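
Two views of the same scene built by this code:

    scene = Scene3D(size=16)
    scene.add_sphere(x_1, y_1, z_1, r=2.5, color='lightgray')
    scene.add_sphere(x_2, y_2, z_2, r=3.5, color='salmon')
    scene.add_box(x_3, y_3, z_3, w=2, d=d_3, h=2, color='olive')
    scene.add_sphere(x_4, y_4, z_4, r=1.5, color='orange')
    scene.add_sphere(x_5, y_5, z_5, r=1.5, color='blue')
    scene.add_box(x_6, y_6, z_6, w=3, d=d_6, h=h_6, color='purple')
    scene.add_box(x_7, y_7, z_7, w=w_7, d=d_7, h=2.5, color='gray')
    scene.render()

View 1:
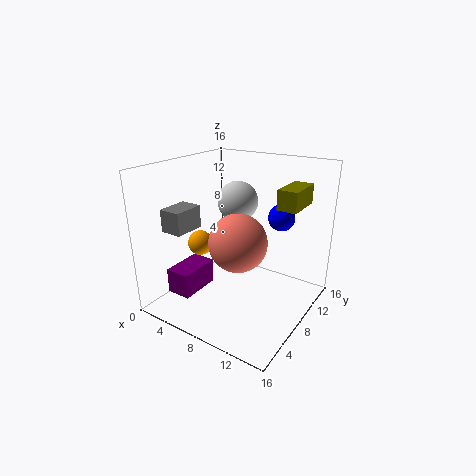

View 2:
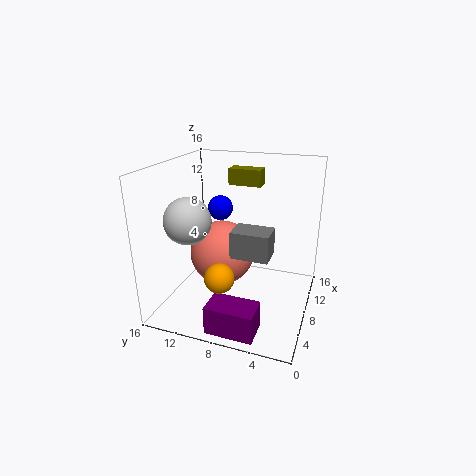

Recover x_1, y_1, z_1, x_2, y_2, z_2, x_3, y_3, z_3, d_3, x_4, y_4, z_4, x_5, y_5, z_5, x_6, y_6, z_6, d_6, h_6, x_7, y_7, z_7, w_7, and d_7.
x_1 = 5, y_1 = 12.5, z_1 = 10.5, x_2 = 7, y_2 = 9.5, z_2 = 6.5, x_3 = 13, y_3 = 7, z_3 = 12.5, d_3 = 4, x_4 = 2.5, y_4 = 8, z_4 = 6, x_5 = 11.5, y_5 = 11.5, z_5 = 10, x_6 = 0.5, y_6 = 4, z_6 = 0.5, d_6 = 5, h_6 = 3, x_7 = 1.5, y_7 = 3, z_7 = 9, w_7 = 2.5, d_7 = 3.5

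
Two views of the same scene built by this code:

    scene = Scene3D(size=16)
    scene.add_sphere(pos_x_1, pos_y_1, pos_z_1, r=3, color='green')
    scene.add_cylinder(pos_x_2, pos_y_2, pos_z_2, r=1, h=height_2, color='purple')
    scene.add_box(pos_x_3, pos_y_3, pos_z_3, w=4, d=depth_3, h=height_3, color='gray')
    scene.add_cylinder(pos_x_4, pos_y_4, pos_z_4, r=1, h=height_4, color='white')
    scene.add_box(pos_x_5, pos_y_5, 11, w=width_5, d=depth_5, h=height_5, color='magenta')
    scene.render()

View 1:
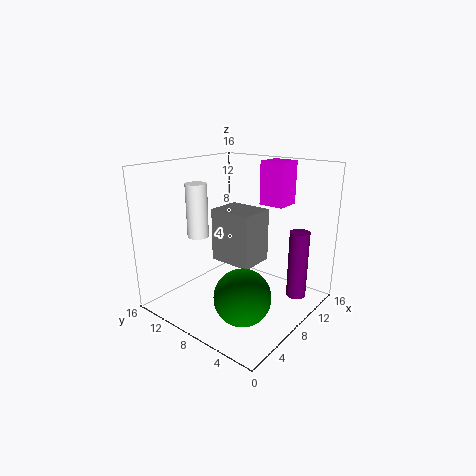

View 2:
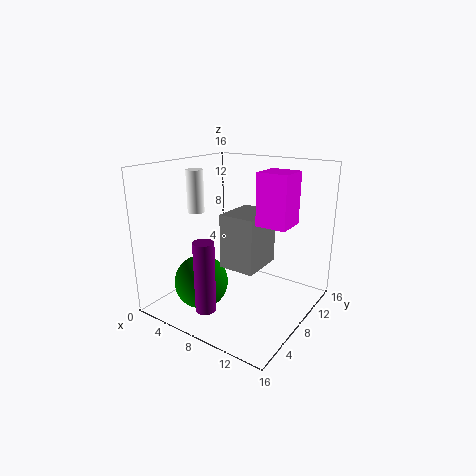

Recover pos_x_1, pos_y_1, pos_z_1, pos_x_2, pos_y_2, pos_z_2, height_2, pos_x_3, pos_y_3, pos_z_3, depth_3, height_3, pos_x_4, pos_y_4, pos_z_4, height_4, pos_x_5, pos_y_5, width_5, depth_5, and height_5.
pos_x_1 = 5
pos_y_1 = 5
pos_z_1 = 3
pos_x_2 = 9
pos_y_2 = 1
pos_z_2 = 3
height_2 = 7
pos_x_3 = 7
pos_y_3 = 6
pos_z_3 = 5
depth_3 = 5
height_3 = 6
pos_x_4 = 2
pos_y_4 = 8
pos_z_4 = 10
height_4 = 5
pos_x_5 = 12
pos_y_5 = 5
width_5 = 3
depth_5 = 3
height_5 = 5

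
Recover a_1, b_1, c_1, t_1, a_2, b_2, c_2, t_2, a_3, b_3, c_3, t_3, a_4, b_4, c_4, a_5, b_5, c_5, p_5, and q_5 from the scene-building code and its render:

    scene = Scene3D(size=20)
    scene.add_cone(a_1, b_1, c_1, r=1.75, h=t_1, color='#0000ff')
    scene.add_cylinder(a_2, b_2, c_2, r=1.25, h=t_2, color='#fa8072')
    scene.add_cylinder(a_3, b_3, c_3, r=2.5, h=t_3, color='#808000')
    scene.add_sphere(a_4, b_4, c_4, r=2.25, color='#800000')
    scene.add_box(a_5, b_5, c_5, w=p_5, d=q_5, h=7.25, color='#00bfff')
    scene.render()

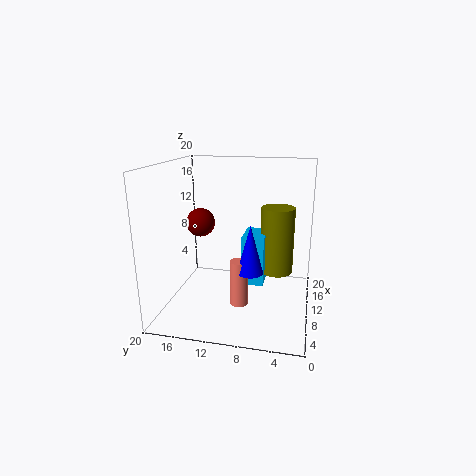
a_1 = 7.25
b_1 = 7.75
c_1 = 6.25
t_1 = 6.5
a_2 = 7.25
b_2 = 9.25
c_2 = 1.5
t_2 = 6.25
a_3 = 14.5
b_3 = 5
c_3 = 3.5
t_3 = 10
a_4 = 15.25
b_4 = 17.25
c_4 = 10.25
a_5 = 10.75
b_5 = 6.5
c_5 = 2.5
p_5 = 5.25
q_5 = 3.25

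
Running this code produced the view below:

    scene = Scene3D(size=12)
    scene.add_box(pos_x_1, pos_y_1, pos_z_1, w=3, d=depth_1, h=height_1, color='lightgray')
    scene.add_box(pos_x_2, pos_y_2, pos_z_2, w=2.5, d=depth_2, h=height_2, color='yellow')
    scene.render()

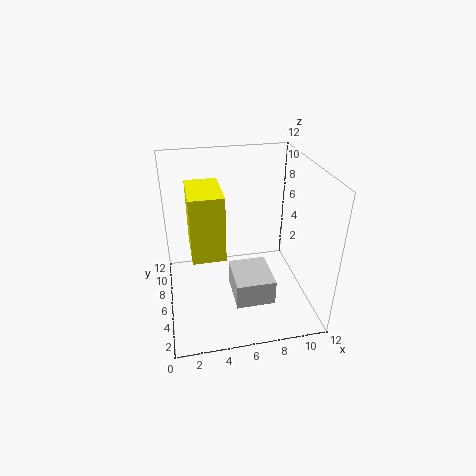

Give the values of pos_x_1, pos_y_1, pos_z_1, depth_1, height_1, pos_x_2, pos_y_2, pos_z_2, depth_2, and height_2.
pos_x_1 = 5, pos_y_1 = 1.5, pos_z_1 = 2.5, depth_1 = 3.5, height_1 = 2, pos_x_2 = 2, pos_y_2 = 3, pos_z_2 = 6, depth_2 = 4, height_2 = 5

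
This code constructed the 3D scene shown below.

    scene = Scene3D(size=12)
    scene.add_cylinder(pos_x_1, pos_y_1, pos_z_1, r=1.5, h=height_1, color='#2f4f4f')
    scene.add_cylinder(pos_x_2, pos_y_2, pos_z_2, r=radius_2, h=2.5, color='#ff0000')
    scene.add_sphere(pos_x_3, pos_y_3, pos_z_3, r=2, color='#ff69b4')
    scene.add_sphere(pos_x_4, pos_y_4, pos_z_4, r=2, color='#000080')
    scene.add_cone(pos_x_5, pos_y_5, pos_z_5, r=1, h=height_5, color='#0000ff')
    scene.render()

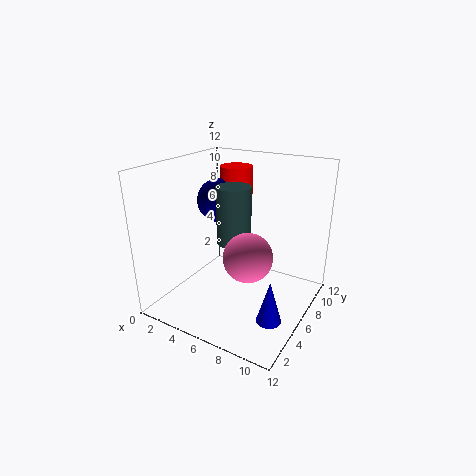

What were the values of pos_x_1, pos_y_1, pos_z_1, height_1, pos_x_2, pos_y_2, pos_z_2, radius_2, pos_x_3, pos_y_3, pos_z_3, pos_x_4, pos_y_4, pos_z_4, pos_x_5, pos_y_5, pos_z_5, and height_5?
pos_x_1 = 5, pos_y_1 = 7, pos_z_1 = 5, height_1 = 5, pos_x_2 = 3.5, pos_y_2 = 10, pos_z_2 = 8.5, radius_2 = 1.5, pos_x_3 = 7.5, pos_y_3 = 5, pos_z_3 = 5, pos_x_4 = 2.5, pos_y_4 = 8.5, pos_z_4 = 8, pos_x_5 = 10, pos_y_5 = 4, pos_z_5 = 0.5, height_5 = 3.5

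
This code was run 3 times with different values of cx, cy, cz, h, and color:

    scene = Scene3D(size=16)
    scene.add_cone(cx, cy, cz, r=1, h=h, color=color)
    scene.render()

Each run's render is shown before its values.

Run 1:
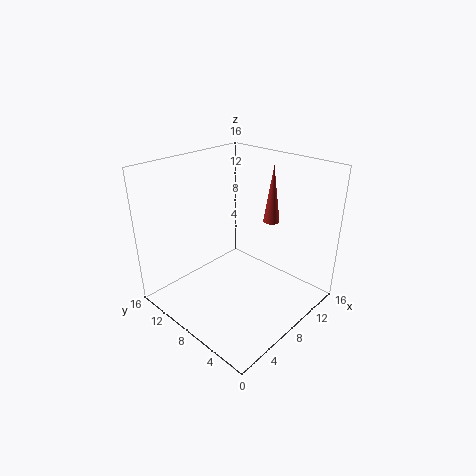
cx = 14
cy = 8
cz = 8
h = 7
color = 'brown'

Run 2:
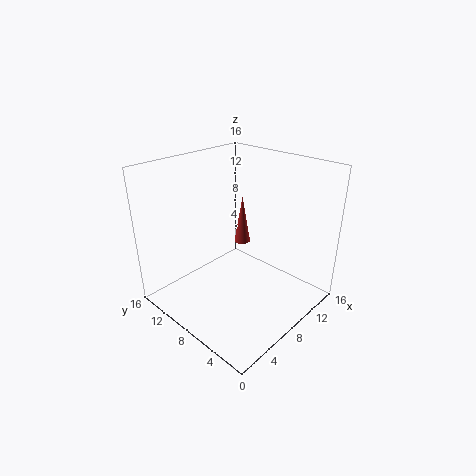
cx = 12
cy = 11
cz = 5
h = 6
color = 'brown'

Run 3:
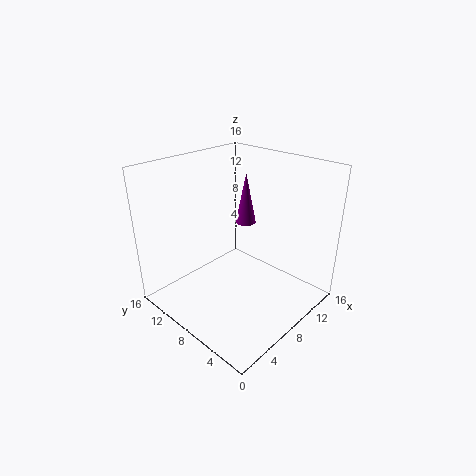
cx = 7
cy = 6
cz = 11
h = 5
color = 'purple'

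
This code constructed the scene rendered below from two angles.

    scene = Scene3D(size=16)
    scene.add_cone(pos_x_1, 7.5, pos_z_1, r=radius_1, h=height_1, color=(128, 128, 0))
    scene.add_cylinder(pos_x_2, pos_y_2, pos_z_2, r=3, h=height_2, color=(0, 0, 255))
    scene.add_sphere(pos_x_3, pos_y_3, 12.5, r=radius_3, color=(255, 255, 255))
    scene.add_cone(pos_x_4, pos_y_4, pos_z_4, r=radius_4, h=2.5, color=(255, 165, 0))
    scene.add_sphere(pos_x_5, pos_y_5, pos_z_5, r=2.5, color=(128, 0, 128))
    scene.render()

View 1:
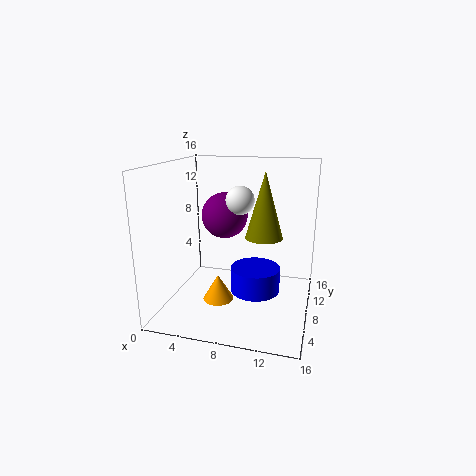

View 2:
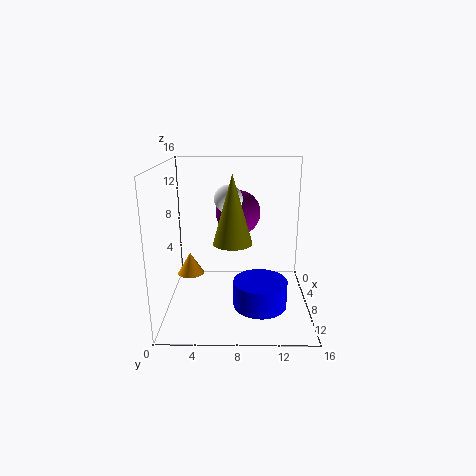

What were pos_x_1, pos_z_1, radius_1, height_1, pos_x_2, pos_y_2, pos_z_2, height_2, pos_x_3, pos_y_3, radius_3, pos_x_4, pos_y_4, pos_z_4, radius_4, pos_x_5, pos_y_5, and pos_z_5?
pos_x_1 = 11, pos_z_1 = 8.5, radius_1 = 2, height_1 = 7, pos_x_2 = 9.5, pos_y_2 = 10.5, pos_z_2 = 0.5, height_2 = 3, pos_x_3 = 8.5, pos_y_3 = 7, radius_3 = 1.5, pos_x_4 = 7.5, pos_y_4 = 2.5, pos_z_4 = 3.5, radius_4 = 1.5, pos_x_5 = 6.5, pos_y_5 = 8, pos_z_5 = 10.5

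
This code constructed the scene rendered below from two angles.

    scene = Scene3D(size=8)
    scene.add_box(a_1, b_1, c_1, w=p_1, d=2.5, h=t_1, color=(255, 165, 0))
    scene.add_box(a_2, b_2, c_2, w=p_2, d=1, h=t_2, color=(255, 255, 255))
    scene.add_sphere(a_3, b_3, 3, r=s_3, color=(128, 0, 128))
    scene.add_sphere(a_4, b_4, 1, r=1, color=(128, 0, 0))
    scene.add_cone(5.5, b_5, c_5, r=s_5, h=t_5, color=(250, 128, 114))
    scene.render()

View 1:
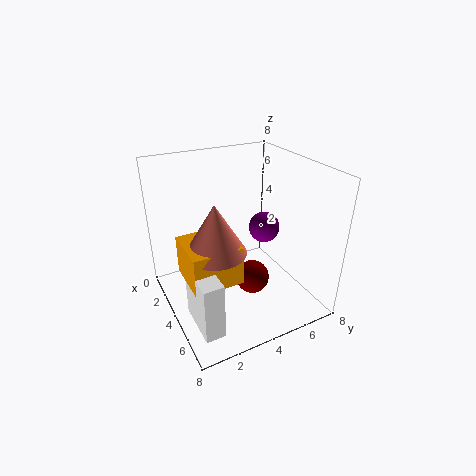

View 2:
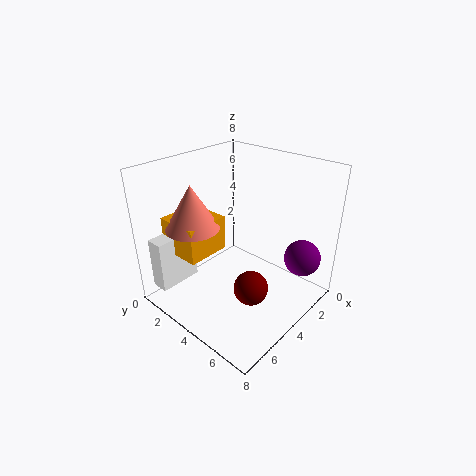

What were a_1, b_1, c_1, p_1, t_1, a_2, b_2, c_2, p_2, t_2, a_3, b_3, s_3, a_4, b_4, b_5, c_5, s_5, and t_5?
a_1 = 4, b_1 = 0.5, c_1 = 3, p_1 = 2.5, t_1 = 2, a_2 = 5, b_2 = 0.5, c_2 = 1, p_2 = 2.5, t_2 = 3, a_3 = 2, b_3 = 7, s_3 = 1, a_4 = 4, b_4 = 5, b_5 = 2, c_5 = 4.5, s_5 = 1.5, t_5 = 2.5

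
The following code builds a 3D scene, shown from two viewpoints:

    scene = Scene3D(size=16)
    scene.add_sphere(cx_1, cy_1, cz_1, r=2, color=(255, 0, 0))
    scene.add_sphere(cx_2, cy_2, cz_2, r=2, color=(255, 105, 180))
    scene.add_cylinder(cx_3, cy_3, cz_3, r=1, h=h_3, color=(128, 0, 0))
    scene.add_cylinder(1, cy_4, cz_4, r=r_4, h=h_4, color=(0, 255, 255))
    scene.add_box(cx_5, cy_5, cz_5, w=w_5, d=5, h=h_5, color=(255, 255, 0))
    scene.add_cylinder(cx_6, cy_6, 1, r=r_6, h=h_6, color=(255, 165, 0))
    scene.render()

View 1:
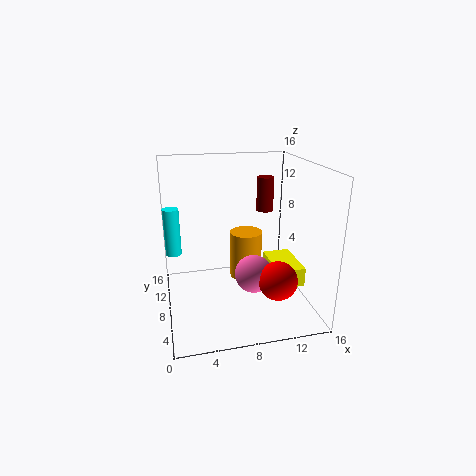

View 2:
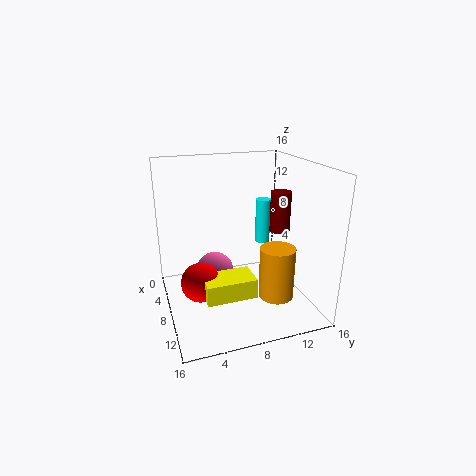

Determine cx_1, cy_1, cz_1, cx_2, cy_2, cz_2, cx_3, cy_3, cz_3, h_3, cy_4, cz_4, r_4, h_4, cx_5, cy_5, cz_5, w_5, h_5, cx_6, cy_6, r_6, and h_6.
cx_1 = 11; cy_1 = 3; cz_1 = 5; cx_2 = 9; cy_2 = 5; cz_2 = 5; cx_3 = 12; cy_3 = 11; cz_3 = 10; h_3 = 4; cy_4 = 14; cz_4 = 4; r_4 = 1; h_4 = 6; cx_5 = 11; cy_5 = 3; cz_5 = 4; w_5 = 3; h_5 = 2; cx_6 = 10; cy_6 = 12; r_6 = 2; h_6 = 6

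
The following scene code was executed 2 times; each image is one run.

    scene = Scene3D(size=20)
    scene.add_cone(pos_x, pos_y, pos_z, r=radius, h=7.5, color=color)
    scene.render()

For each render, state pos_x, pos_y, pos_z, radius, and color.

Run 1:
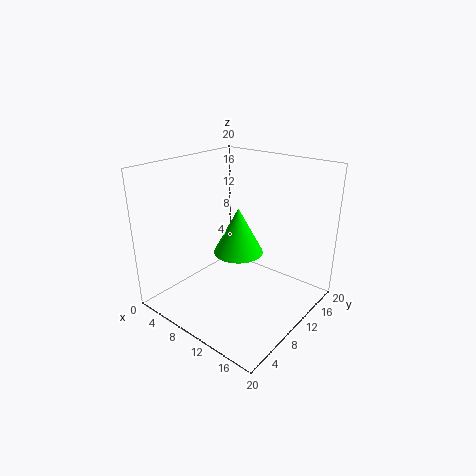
pos_x = 6, pos_y = 15, pos_z = 4.5, radius = 4, color = 'lime'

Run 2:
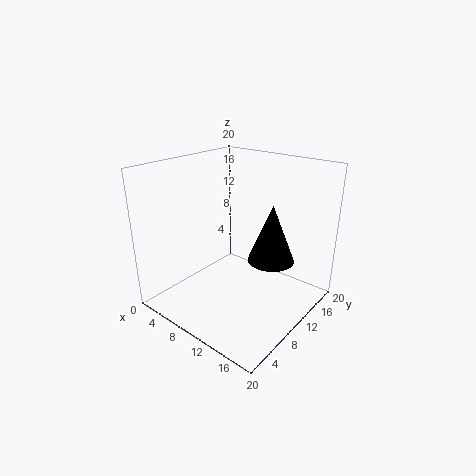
pos_x = 15.5, pos_y = 10, pos_z = 8.5, radius = 3, color = 'black'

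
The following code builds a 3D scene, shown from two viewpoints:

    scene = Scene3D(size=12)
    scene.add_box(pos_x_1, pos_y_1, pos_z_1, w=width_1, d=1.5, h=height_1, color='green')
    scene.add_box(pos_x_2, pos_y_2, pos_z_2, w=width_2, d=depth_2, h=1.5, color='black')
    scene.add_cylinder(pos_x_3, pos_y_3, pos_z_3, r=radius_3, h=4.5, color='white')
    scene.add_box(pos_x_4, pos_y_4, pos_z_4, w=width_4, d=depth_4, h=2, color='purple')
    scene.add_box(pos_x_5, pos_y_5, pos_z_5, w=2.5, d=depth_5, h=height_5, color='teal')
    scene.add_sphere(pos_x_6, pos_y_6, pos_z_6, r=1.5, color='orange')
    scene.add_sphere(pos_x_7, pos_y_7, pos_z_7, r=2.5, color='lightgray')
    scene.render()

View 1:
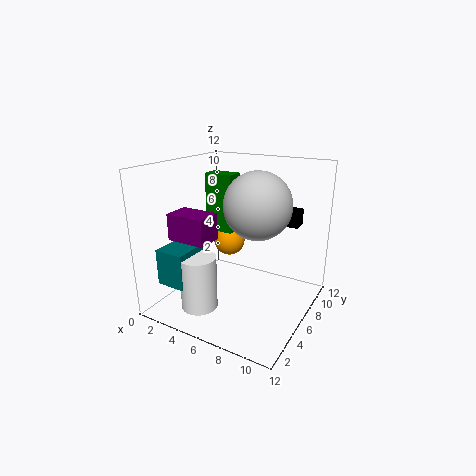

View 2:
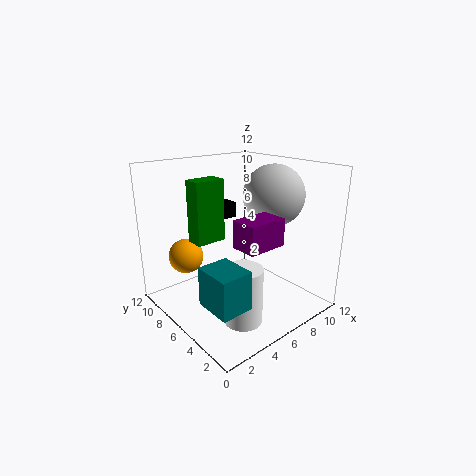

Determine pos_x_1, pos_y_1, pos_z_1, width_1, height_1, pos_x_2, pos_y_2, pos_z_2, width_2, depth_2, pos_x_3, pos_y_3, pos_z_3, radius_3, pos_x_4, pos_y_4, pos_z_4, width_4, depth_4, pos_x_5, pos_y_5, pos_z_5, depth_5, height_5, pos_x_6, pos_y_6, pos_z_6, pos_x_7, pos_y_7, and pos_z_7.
pos_x_1 = 2.5; pos_y_1 = 6.5; pos_z_1 = 6; width_1 = 2.5; height_1 = 5; pos_x_2 = 7; pos_y_2 = 10.5; pos_z_2 = 6; width_2 = 2.5; depth_2 = 1.5; pos_x_3 = 4; pos_y_3 = 3; pos_z_3 = 0.5; radius_3 = 1.5; pos_x_4 = 3; pos_y_4 = 1; pos_z_4 = 7; width_4 = 3; depth_4 = 2; pos_x_5 = 1; pos_y_5 = 1.5; pos_z_5 = 2.5; depth_5 = 3; height_5 = 3; pos_x_6 = 3; pos_y_6 = 9.5; pos_z_6 = 4; pos_x_7 = 8.5; pos_y_7 = 4.5; pos_z_7 = 9.5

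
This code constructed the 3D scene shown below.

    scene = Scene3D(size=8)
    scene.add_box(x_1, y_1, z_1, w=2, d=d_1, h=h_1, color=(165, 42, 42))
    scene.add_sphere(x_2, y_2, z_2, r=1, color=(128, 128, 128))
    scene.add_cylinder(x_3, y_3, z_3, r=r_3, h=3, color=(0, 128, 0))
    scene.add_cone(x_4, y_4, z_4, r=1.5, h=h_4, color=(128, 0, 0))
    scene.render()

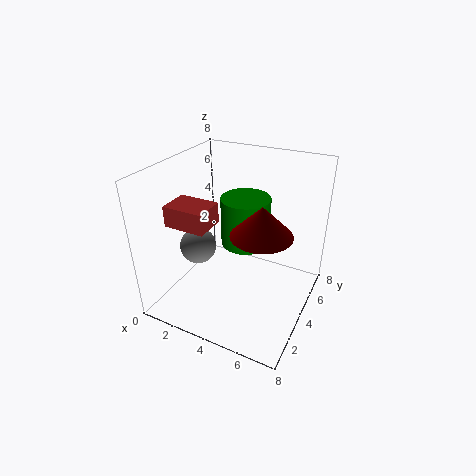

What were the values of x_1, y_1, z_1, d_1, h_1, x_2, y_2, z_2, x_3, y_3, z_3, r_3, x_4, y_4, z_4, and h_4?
x_1 = 2
y_1 = 0.5
z_1 = 6
d_1 = 1.5
h_1 = 1
x_2 = 2
y_2 = 3
z_2 = 3.5
x_3 = 3.5
y_3 = 6
z_3 = 2.5
r_3 = 1.5
x_4 = 6
y_4 = 2.5
z_4 = 5.5
h_4 = 1.5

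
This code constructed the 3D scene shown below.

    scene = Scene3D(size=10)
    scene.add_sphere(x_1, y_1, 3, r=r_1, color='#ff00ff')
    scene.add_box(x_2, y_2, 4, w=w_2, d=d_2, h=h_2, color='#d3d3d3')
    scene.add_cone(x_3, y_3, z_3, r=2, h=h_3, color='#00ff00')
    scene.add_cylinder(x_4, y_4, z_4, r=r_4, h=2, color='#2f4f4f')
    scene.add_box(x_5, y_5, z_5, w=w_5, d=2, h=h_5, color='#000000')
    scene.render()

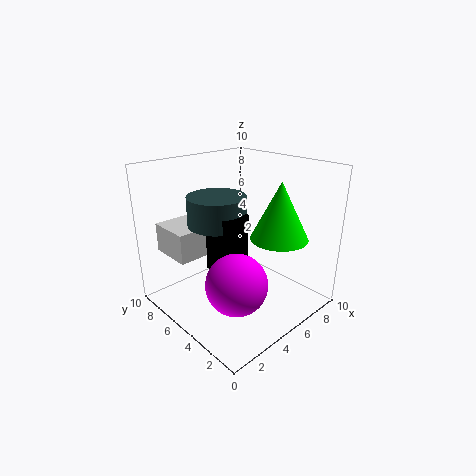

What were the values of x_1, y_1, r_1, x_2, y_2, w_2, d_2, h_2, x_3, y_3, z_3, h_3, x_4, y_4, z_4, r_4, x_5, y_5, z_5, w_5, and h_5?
x_1 = 3; y_1 = 3; r_1 = 2; x_2 = 1; y_2 = 6; w_2 = 3; d_2 = 3; h_2 = 2; x_3 = 7; y_3 = 3; z_3 = 5; h_3 = 4; x_4 = 4; y_4 = 6; z_4 = 6; r_4 = 2; x_5 = 3; y_5 = 4; z_5 = 3; w_5 = 2; h_5 = 4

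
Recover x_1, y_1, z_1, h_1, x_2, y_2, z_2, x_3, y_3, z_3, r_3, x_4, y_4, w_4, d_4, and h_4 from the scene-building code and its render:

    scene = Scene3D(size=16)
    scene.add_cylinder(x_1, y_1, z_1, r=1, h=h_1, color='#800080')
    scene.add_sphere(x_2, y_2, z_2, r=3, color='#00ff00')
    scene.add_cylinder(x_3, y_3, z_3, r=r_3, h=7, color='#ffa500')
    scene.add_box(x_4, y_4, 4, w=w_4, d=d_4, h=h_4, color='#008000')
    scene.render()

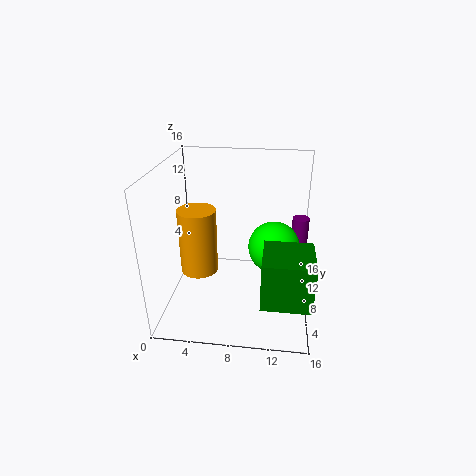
x_1 = 15
y_1 = 12
z_1 = 6
h_1 = 3
x_2 = 12
y_2 = 10
z_2 = 6
x_3 = 4
y_3 = 6
z_3 = 5
r_3 = 2
x_4 = 11
y_4 = 1
w_4 = 5
d_4 = 5
h_4 = 5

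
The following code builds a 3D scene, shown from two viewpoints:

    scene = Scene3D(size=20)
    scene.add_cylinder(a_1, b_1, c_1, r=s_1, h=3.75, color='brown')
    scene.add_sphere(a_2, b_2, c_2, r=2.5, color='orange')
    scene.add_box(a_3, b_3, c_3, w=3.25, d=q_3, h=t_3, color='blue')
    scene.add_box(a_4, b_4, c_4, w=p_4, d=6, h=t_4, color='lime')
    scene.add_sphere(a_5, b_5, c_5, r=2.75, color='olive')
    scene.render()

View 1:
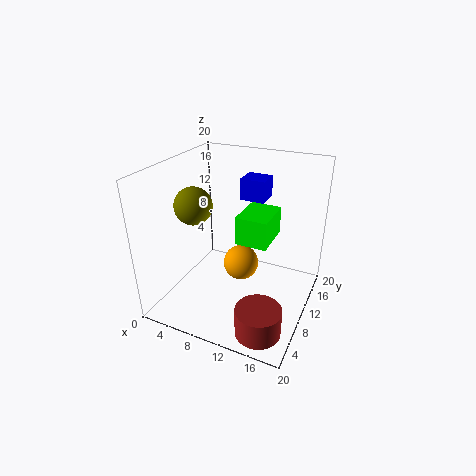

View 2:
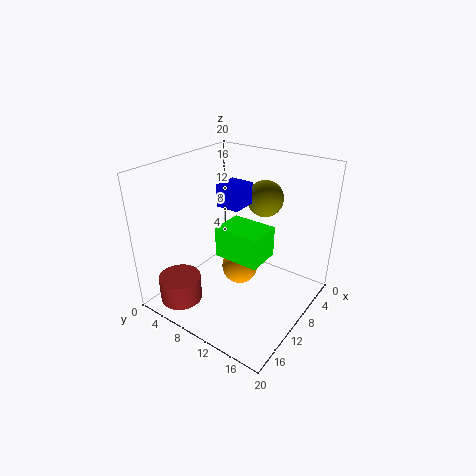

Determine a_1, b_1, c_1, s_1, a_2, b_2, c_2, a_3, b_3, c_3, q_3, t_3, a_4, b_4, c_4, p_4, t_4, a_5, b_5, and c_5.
a_1 = 15.75; b_1 = 3.75; c_1 = 0.5; s_1 = 3; a_2 = 10.25; b_2 = 10.5; c_2 = 5.75; a_3 = 10.5; b_3 = 9.5; c_3 = 16; q_3 = 3; t_3 = 2.75; a_4 = 9.75; b_4 = 9.5; c_4 = 9.25; p_4 = 4.5; t_4 = 4; a_5 = 3; b_5 = 10; c_5 = 13.5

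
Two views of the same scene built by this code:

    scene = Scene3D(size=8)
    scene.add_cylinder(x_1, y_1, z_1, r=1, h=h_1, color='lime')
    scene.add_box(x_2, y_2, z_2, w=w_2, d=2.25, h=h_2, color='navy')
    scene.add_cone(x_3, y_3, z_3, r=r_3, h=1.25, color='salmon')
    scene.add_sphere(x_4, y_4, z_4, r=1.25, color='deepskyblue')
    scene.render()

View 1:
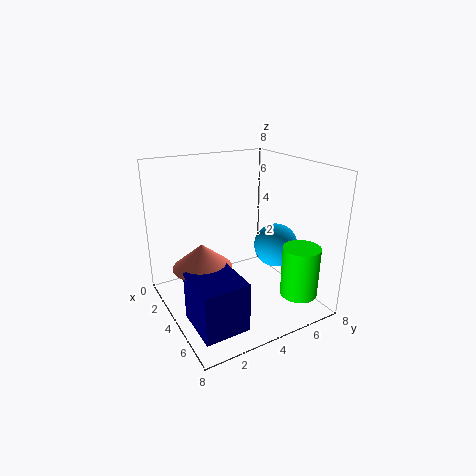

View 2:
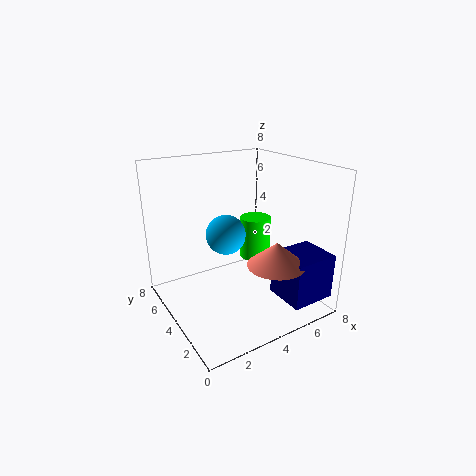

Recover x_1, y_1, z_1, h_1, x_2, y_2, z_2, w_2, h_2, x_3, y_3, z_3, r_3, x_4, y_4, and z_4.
x_1 = 6.75, y_1 = 6.25, z_1 = 1.25, h_1 = 2.75, x_2 = 5.25, y_2 = 0.25, z_2 = 1, w_2 = 2.5, h_2 = 2.5, x_3 = 4.75, y_3 = 1.5, z_3 = 3.25, r_3 = 1.5, x_4 = 4.5, y_4 = 6.25, z_4 = 3.25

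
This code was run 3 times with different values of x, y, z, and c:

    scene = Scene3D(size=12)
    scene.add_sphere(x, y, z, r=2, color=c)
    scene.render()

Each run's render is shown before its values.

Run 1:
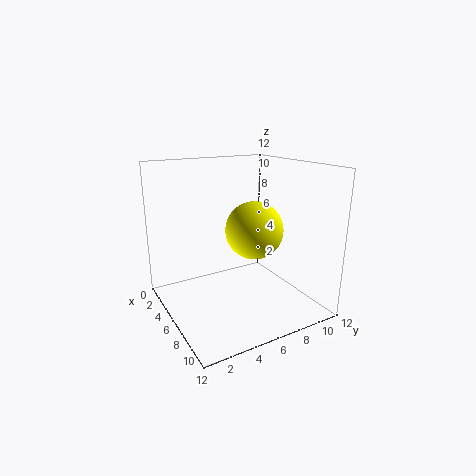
x = 10; y = 5; z = 8; c = 'yellow'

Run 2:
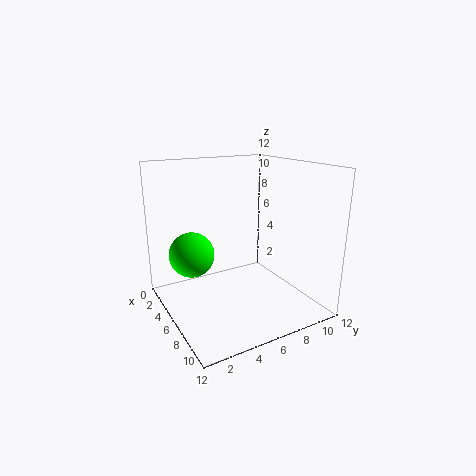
x = 3; y = 3; z = 4; c = 'lime'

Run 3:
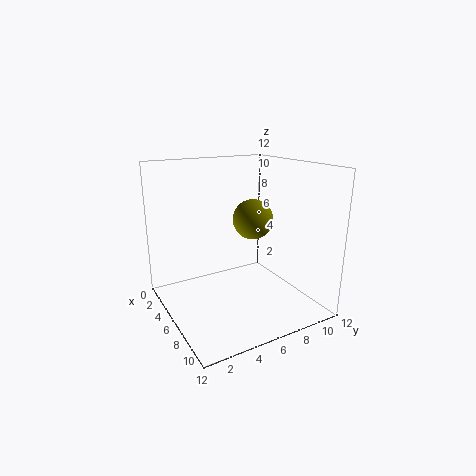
x = 2; y = 10; z = 6; c = 'olive'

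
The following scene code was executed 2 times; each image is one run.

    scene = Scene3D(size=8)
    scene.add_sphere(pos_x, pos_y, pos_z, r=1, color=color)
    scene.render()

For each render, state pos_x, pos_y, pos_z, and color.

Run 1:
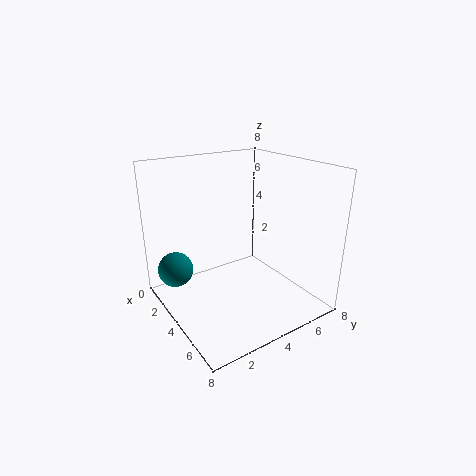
pos_x = 2; pos_y = 1; pos_z = 2; color = 'teal'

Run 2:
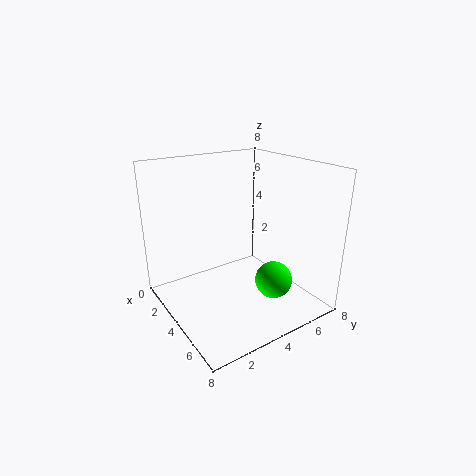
pos_x = 6; pos_y = 5; pos_z = 2; color = 'lime'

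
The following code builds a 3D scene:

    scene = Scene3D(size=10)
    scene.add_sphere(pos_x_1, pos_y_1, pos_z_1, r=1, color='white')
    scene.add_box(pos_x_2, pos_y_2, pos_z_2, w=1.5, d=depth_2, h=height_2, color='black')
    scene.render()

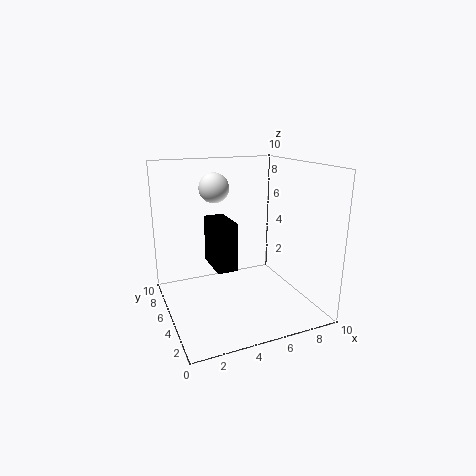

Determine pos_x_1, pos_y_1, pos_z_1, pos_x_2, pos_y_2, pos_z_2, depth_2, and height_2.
pos_x_1 = 3.5, pos_y_1 = 5.5, pos_z_1 = 8.5, pos_x_2 = 3.5, pos_y_2 = 5, pos_z_2 = 2.5, depth_2 = 3, height_2 = 3.5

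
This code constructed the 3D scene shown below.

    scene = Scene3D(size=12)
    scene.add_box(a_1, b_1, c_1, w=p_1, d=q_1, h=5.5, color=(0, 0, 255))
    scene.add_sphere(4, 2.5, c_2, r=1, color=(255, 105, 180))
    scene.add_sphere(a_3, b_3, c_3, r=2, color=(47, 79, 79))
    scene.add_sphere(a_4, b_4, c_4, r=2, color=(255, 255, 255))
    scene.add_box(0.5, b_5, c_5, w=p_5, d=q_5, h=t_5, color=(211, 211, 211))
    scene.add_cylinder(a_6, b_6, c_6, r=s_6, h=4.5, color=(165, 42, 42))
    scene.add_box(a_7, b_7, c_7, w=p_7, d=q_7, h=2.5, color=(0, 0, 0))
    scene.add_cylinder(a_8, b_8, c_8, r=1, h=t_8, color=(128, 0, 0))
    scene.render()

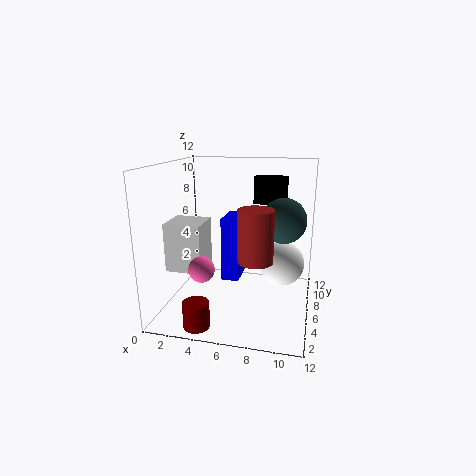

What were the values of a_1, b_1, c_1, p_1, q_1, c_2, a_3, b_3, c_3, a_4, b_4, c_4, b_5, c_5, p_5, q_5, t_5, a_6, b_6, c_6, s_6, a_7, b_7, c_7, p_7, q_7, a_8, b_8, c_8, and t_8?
a_1 = 4.5; b_1 = 6; c_1 = 2; p_1 = 1.5; q_1 = 3; c_2 = 4.5; a_3 = 9.5; b_3 = 8.5; c_3 = 7; a_4 = 9.5; b_4 = 8.5; c_4 = 3; b_5 = 3.5; c_5 = 3.5; p_5 = 3; q_5 = 3; t_5 = 4; a_6 = 7.5; b_6 = 6; c_6 = 4; s_6 = 1.5; a_7 = 6.5; b_7 = 10; c_7 = 8; p_7 = 3; q_7 = 1.5; a_8 = 4; b_8 = 1; c_8 = 0.5; t_8 = 2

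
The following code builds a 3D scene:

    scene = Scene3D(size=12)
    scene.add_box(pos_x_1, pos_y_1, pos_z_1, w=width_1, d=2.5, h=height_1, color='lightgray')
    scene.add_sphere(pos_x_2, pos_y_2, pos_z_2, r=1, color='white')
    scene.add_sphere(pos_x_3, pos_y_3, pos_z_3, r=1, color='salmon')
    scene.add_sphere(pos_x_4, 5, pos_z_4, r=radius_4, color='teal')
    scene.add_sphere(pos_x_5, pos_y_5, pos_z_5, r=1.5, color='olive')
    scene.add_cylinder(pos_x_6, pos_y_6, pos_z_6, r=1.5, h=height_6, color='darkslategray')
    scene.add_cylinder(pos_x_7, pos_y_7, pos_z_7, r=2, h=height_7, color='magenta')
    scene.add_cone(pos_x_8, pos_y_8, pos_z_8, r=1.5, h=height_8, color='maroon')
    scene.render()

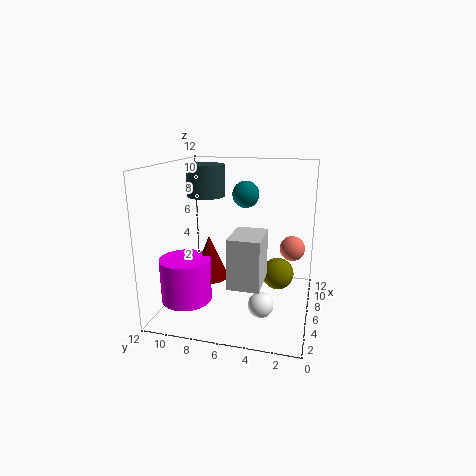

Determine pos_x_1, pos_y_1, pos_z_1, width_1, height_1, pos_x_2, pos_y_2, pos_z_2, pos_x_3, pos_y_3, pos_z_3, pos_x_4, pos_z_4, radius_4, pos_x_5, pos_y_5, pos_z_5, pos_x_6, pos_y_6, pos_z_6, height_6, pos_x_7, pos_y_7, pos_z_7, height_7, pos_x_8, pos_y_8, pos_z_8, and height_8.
pos_x_1 = 2.5
pos_y_1 = 3.5
pos_z_1 = 3
width_1 = 3.5
height_1 = 4
pos_x_2 = 3.5
pos_y_2 = 3.5
pos_z_2 = 1.5
pos_x_3 = 6
pos_y_3 = 1.5
pos_z_3 = 5.5
pos_x_4 = 4.5
pos_z_4 = 10
radius_4 = 1
pos_x_5 = 9.5
pos_y_5 = 3
pos_z_5 = 1.5
pos_x_6 = 5.5
pos_y_6 = 8.5
pos_z_6 = 9.5
height_6 = 2.5
pos_x_7 = 3
pos_y_7 = 9.5
pos_z_7 = 1.5
height_7 = 3.5
pos_x_8 = 4.5
pos_y_8 = 8
pos_z_8 = 3
height_8 = 3.5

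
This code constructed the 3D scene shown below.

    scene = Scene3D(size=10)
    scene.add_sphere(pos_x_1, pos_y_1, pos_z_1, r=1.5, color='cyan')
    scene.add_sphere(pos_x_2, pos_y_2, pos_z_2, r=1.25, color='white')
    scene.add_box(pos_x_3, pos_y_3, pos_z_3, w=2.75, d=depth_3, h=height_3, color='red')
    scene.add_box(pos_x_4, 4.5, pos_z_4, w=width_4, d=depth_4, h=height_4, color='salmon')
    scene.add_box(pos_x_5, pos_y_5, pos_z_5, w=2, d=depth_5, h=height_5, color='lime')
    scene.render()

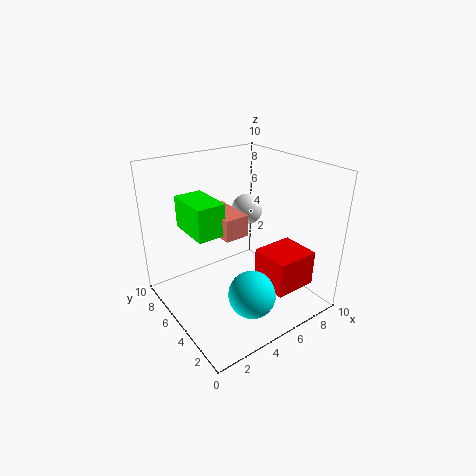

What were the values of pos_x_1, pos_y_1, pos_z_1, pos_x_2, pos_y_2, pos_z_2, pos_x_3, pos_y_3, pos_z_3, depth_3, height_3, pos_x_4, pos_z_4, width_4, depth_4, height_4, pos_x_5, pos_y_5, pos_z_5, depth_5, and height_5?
pos_x_1 = 3.75; pos_y_1 = 1.75; pos_z_1 = 2.75; pos_x_2 = 8.25; pos_y_2 = 8.25; pos_z_2 = 5.25; pos_x_3 = 4.75; pos_y_3 = 0.25; pos_z_3 = 3; depth_3 = 2.5; height_3 = 2.25; pos_x_4 = 3.75; pos_z_4 = 5.25; width_4 = 1.75; depth_4 = 3.25; height_4 = 1.5; pos_x_5 = 2; pos_y_5 = 5; pos_z_5 = 5.5; depth_5 = 3.25; height_5 = 2.25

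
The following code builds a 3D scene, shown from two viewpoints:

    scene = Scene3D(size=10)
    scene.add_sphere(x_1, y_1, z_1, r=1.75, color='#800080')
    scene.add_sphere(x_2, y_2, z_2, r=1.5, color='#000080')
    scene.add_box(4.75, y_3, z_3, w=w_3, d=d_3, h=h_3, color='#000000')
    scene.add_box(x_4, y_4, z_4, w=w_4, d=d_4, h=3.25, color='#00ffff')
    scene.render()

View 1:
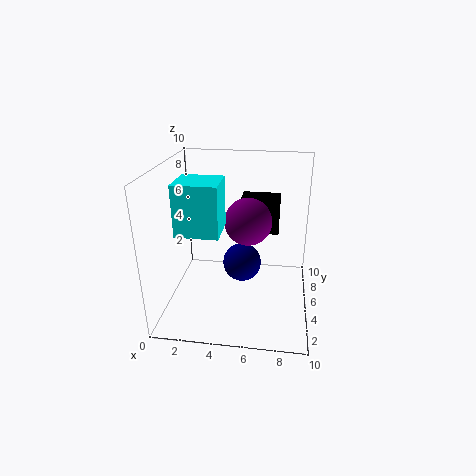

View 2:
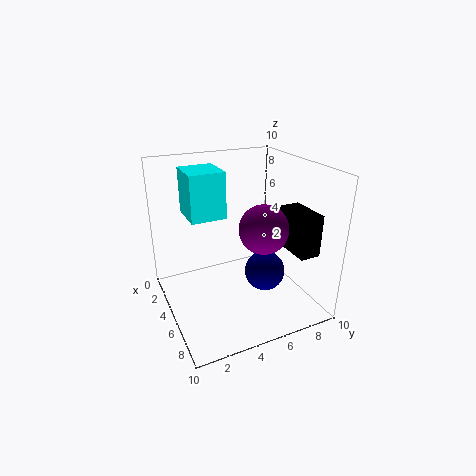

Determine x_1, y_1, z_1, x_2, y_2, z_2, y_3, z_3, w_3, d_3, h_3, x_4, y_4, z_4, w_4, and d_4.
x_1 = 5.5
y_1 = 6.75
z_1 = 5.5
x_2 = 5
y_2 = 7.25
z_2 = 1.75
y_3 = 8.5
z_3 = 3.75
w_3 = 3
d_3 = 1.5
h_3 = 3
x_4 = 1.5
y_4 = 2
z_4 = 6.25
w_4 = 2.75
d_4 = 2.5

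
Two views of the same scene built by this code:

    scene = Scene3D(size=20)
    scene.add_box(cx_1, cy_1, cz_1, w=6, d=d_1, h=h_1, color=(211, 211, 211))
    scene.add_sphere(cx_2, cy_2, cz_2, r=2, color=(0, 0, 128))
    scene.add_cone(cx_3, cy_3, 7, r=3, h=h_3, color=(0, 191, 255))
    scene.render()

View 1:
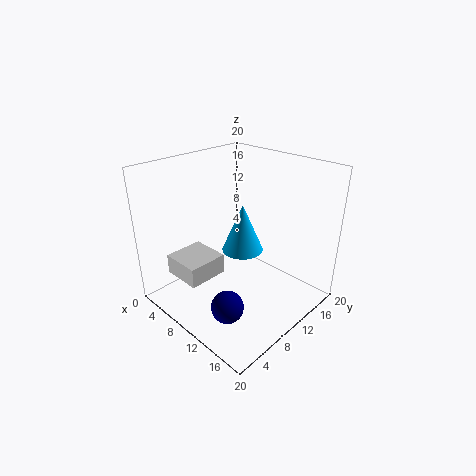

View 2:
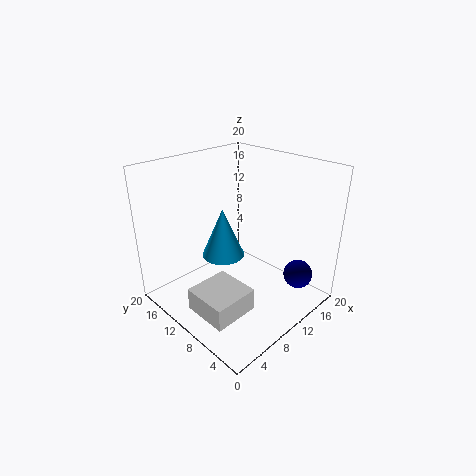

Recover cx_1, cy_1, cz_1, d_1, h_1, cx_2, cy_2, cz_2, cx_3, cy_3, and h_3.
cx_1 = 1, cy_1 = 4, cz_1 = 3, d_1 = 6, h_1 = 3, cx_2 = 15, cy_2 = 3, cz_2 = 5, cx_3 = 9, cy_3 = 12, h_3 = 7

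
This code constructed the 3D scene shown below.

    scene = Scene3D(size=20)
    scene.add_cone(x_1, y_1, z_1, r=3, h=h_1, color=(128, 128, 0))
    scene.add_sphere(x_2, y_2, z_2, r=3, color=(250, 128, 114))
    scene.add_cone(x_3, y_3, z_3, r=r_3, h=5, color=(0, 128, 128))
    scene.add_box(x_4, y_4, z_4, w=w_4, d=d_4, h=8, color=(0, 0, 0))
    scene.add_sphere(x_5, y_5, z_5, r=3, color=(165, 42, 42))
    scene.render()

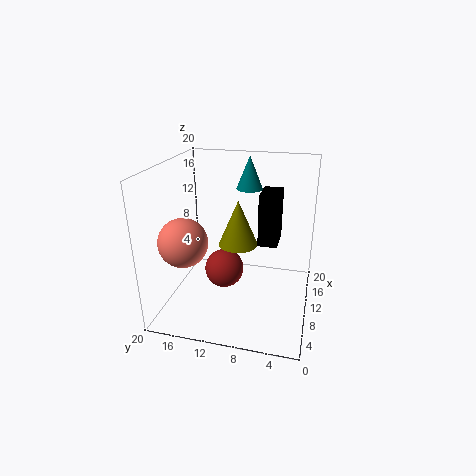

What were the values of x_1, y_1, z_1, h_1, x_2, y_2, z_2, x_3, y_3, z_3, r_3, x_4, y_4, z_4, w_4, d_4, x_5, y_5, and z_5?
x_1 = 14, y_1 = 11, z_1 = 7, h_1 = 7, x_2 = 3, y_2 = 15, z_2 = 12, x_3 = 17, y_3 = 10, z_3 = 15, r_3 = 2, x_4 = 14, y_4 = 5, z_4 = 7, w_4 = 5, d_4 = 3, x_5 = 13, y_5 = 13, z_5 = 3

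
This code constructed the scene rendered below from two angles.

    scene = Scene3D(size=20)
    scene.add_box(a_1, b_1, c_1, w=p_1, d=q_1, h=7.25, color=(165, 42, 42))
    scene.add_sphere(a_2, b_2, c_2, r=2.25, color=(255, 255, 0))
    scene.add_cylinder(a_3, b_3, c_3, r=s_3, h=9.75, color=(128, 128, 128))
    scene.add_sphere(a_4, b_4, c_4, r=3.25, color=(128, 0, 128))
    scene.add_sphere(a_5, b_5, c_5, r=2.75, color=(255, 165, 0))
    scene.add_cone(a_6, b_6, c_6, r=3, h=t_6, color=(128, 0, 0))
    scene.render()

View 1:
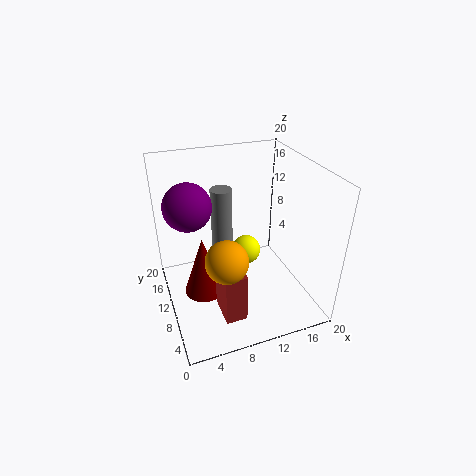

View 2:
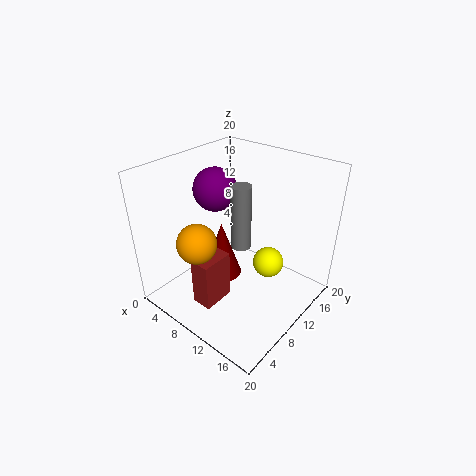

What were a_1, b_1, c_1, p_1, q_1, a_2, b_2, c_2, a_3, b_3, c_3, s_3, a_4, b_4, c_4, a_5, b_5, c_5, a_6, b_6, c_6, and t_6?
a_1 = 6.25, b_1 = 4.25, c_1 = 0.25, p_1 = 3, q_1 = 4.75, a_2 = 12.75, b_2 = 13.75, c_2 = 5, a_3 = 8.5, b_3 = 12.5, c_3 = 6.75, s_3 = 1.5, a_4 = 3.75, b_4 = 12.25, c_4 = 14.75, a_5 = 6.75, b_5 = 5.25, c_5 = 10, a_6 = 5.25, b_6 = 11.75, c_6 = 0.75, t_6 = 9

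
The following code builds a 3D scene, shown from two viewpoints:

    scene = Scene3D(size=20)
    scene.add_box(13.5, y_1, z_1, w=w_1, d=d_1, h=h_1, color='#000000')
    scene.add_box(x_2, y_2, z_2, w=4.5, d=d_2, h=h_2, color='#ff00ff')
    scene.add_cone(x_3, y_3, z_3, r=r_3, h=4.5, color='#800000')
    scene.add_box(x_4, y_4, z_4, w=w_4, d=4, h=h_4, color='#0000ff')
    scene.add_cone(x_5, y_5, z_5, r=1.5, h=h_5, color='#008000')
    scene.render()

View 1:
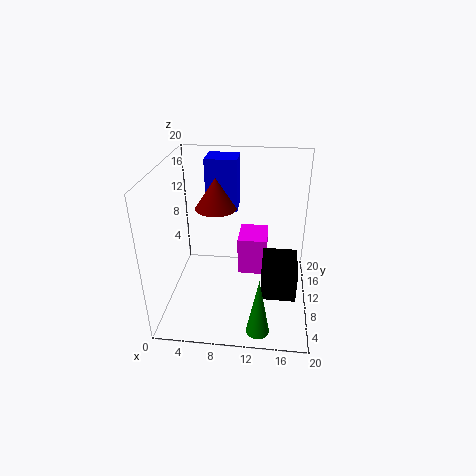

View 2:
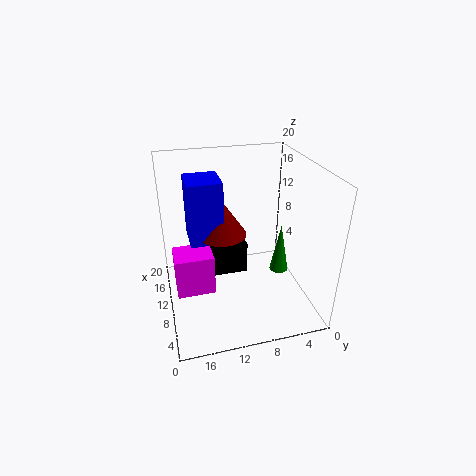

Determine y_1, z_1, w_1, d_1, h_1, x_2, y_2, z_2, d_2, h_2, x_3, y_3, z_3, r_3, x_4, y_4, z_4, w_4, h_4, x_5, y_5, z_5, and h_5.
y_1 = 7.5; z_1 = 1.5; w_1 = 5; d_1 = 6; h_1 = 5; x_2 = 9.5; y_2 = 13.5; z_2 = 1.5; d_2 = 5.5; h_2 = 6; x_3 = 6.5; y_3 = 13; z_3 = 13; r_3 = 3; x_4 = 5; y_4 = 13; z_4 = 12.5; w_4 = 4.5; h_4 = 7.5; x_5 = 13.5; y_5 = 2; z_5 = 1; h_5 = 8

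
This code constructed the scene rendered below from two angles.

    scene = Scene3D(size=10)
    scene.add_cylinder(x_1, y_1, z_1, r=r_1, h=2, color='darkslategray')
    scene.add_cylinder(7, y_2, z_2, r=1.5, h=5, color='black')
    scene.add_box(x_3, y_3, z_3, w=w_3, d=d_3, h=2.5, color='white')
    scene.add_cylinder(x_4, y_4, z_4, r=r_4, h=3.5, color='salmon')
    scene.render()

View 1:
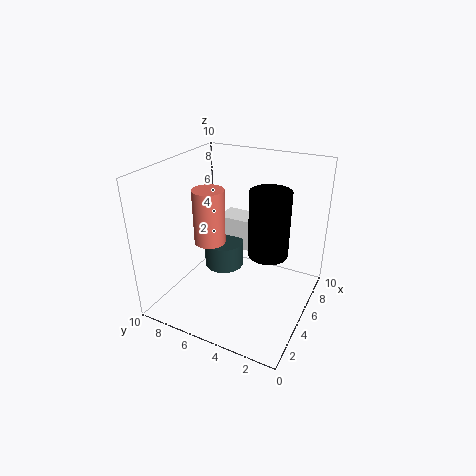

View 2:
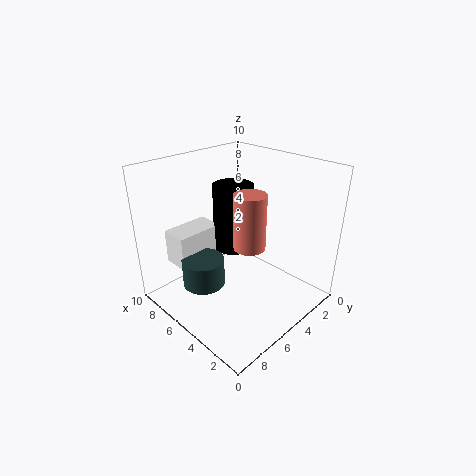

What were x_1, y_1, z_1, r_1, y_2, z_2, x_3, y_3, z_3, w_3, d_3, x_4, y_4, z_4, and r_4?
x_1 = 6.5, y_1 = 7, z_1 = 1.5, r_1 = 1.5, y_2 = 3.5, z_2 = 3, x_3 = 7.5, y_3 = 4.5, z_3 = 2.5, w_3 = 2, d_3 = 3.5, x_4 = 3, y_4 = 6, z_4 = 5.5, r_4 = 1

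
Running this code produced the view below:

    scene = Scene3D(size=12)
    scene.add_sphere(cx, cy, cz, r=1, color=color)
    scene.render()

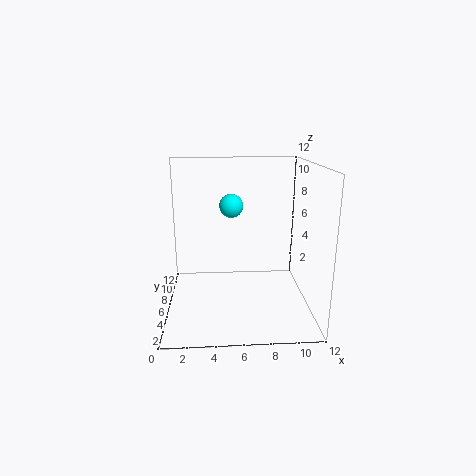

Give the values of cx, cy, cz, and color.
cx = 5.5; cy = 7; cz = 8.5; color = 'cyan'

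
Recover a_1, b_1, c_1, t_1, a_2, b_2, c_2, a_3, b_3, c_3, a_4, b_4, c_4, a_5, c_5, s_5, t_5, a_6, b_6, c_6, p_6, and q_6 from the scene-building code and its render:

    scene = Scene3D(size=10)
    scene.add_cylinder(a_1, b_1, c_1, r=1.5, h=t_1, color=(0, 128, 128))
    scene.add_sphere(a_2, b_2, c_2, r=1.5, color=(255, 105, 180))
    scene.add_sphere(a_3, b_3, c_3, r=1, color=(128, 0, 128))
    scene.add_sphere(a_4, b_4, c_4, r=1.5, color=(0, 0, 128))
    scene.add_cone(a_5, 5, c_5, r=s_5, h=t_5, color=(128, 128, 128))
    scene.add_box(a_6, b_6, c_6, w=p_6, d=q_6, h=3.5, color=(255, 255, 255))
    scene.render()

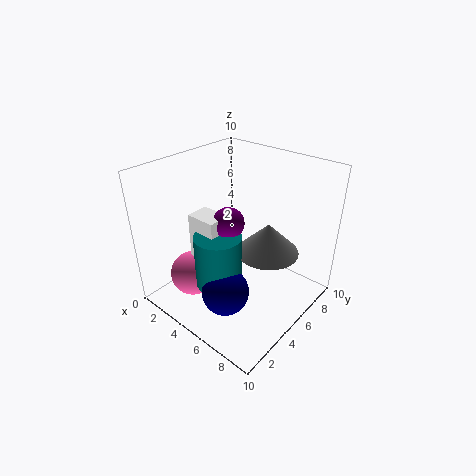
a_1 = 5.5; b_1 = 2.5; c_1 = 3; t_1 = 3.5; a_2 = 3.5; b_2 = 2; c_2 = 3; a_3 = 5.5; b_3 = 3.5; c_3 = 7; a_4 = 6.5; b_4 = 2; c_4 = 3; a_5 = 7.5; c_5 = 5; s_5 = 2; t_5 = 2; a_6 = 3.5; b_6 = 2; c_6 = 4; p_6 = 2; q_6 = 1.5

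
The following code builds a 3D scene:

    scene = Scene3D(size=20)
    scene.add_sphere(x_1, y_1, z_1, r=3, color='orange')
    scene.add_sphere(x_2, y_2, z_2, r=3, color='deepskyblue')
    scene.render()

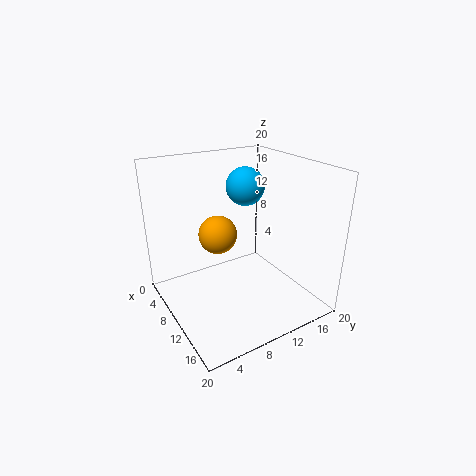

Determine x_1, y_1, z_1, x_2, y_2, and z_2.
x_1 = 4; y_1 = 10; z_1 = 8; x_2 = 4; y_2 = 15; z_2 = 15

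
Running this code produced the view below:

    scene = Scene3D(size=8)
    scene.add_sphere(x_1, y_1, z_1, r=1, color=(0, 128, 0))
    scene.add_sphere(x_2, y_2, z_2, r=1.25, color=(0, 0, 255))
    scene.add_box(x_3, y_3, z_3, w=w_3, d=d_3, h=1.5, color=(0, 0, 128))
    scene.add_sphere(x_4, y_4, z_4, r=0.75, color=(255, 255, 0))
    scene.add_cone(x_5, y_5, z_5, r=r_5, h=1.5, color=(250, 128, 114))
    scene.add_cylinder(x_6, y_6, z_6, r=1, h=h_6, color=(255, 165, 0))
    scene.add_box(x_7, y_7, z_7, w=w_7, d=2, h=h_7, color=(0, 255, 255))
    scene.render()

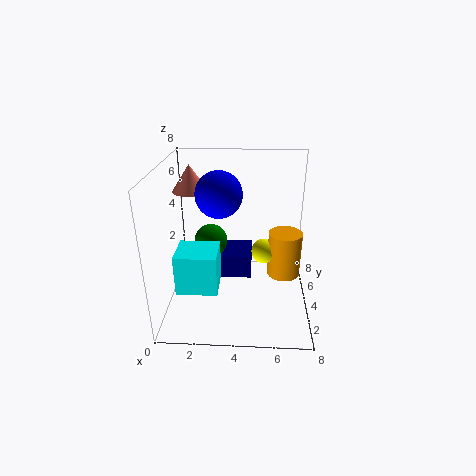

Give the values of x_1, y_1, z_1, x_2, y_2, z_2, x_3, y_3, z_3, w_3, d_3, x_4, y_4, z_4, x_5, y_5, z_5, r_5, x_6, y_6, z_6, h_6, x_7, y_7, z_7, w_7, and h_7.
x_1 = 2.25, y_1 = 5.5, z_1 = 3, x_2 = 3, y_2 = 4, z_2 = 6.5, x_3 = 2.5, y_3 = 5.25, z_3 = 0.5, w_3 = 2.25, d_3 = 2.25, x_4 = 5.5, y_4 = 5.25, z_4 = 2.5, x_5 = 1.25, y_5 = 5.25, z_5 = 6.25, r_5 = 1, x_6 = 6.75, y_6 = 5.25, z_6 = 1, h_6 = 2.75, x_7 = 0.75, y_7 = 2, z_7 = 1.5, w_7 = 2.25, h_7 = 2.25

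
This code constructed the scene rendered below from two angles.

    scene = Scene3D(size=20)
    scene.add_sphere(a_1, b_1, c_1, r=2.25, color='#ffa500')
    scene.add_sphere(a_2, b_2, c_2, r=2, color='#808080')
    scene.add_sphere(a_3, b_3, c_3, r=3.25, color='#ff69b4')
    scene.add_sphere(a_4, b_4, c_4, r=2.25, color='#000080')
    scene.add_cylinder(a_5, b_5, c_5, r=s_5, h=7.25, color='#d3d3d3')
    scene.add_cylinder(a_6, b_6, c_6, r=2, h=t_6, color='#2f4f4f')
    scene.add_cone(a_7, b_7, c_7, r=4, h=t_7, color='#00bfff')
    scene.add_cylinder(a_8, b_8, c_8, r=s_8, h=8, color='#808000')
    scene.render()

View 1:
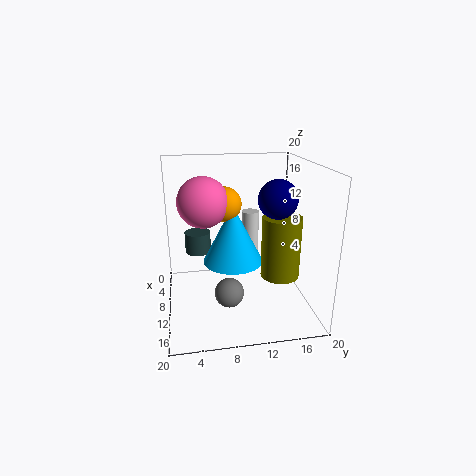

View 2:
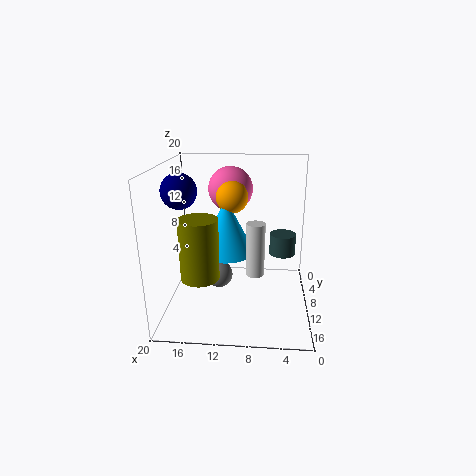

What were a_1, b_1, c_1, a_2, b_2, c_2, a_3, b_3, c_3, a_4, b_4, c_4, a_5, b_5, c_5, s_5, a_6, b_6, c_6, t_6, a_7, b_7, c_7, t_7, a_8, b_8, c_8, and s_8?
a_1 = 11
b_1 = 8
c_1 = 15.25
a_2 = 13
b_2 = 8.25
c_2 = 3.25
a_3 = 11.5
b_3 = 5.25
c_3 = 15.75
a_4 = 17
b_4 = 13.25
c_4 = 17.25
a_5 = 7.5
b_5 = 12.25
c_5 = 5.75
s_5 = 1.25
a_6 = 3.5
b_6 = 4.75
c_6 = 5.5
t_6 = 3.25
a_7 = 11.75
b_7 = 9
c_7 = 7.5
t_7 = 7.75
a_8 = 14.5
b_8 = 14.75
c_8 = 6.25
s_8 = 2.5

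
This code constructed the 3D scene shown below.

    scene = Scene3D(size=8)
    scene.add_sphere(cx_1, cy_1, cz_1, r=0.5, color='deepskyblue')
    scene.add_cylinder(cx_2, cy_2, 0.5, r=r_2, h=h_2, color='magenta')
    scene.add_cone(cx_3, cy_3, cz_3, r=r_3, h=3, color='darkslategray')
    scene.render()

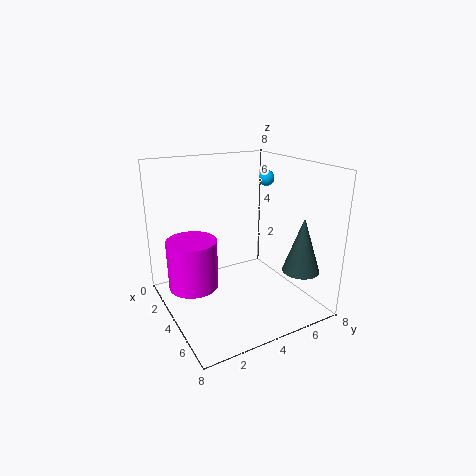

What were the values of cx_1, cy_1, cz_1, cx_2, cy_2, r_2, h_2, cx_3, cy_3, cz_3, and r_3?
cx_1 = 1.5; cy_1 = 7.5; cz_1 = 6.5; cx_2 = 2; cy_2 = 2; r_2 = 1.5; h_2 = 3; cx_3 = 6.5; cy_3 = 6.5; cz_3 = 2.5; r_3 = 1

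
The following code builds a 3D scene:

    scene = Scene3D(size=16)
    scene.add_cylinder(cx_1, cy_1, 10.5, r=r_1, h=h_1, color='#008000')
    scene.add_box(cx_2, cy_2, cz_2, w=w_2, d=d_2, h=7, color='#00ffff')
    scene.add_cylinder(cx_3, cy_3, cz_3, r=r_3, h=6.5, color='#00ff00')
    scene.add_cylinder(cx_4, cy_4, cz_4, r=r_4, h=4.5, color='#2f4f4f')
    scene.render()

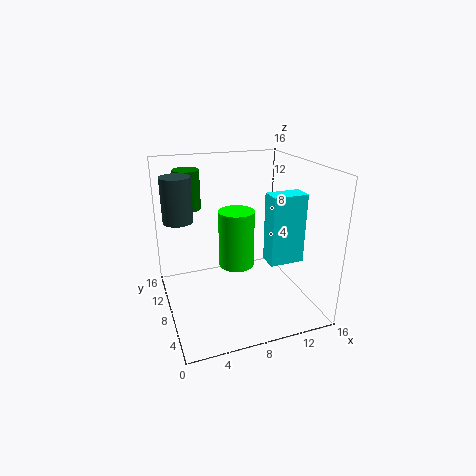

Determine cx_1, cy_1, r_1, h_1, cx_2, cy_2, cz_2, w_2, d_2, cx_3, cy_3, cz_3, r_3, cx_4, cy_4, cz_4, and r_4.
cx_1 = 3.5; cy_1 = 12.5; r_1 = 1.5; h_1 = 4.5; cx_2 = 9.5; cy_2 = 2.5; cz_2 = 7; w_2 = 3.5; d_2 = 2; cx_3 = 8; cy_3 = 8.5; cz_3 = 4.5; r_3 = 2; cx_4 = 1.5; cy_4 = 7.5; cz_4 = 11; r_4 = 1.5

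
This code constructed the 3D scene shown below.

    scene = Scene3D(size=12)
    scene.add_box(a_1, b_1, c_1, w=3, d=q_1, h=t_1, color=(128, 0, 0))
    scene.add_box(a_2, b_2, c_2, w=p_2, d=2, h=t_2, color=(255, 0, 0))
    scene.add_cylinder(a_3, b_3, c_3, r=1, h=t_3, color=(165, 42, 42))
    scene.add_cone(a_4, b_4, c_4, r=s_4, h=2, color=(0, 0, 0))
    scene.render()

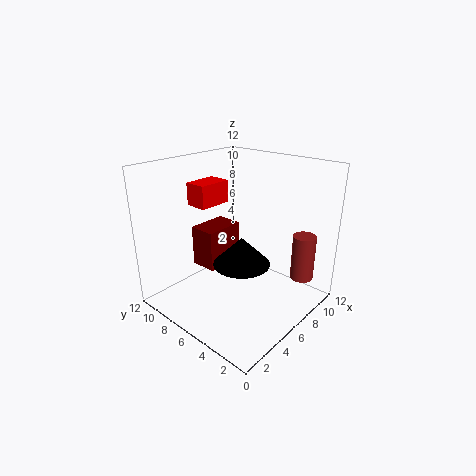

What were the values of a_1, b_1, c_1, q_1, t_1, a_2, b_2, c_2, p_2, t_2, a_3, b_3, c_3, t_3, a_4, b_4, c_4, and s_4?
a_1 = 2; b_1 = 5; c_1 = 5; q_1 = 2; t_1 = 3; a_2 = 5; b_2 = 9; c_2 = 8; p_2 = 3; t_2 = 2; a_3 = 10; b_3 = 2; c_3 = 2; t_3 = 4; a_4 = 3; b_4 = 3; c_4 = 6; s_4 = 2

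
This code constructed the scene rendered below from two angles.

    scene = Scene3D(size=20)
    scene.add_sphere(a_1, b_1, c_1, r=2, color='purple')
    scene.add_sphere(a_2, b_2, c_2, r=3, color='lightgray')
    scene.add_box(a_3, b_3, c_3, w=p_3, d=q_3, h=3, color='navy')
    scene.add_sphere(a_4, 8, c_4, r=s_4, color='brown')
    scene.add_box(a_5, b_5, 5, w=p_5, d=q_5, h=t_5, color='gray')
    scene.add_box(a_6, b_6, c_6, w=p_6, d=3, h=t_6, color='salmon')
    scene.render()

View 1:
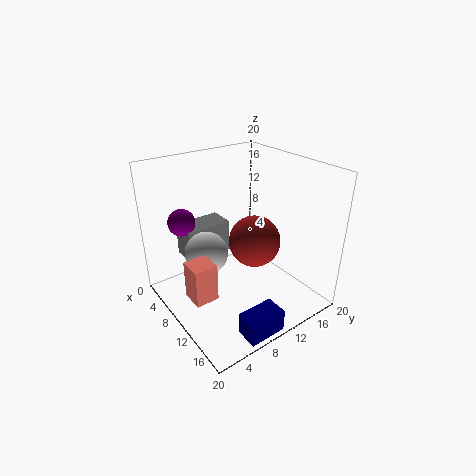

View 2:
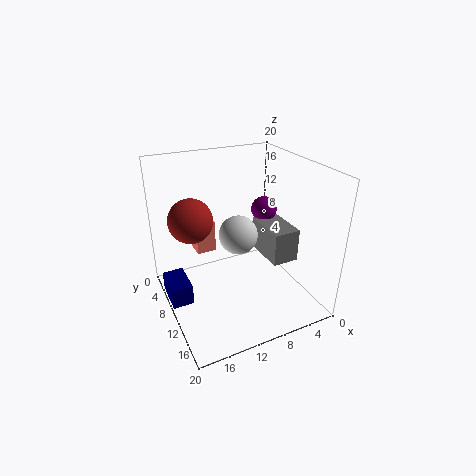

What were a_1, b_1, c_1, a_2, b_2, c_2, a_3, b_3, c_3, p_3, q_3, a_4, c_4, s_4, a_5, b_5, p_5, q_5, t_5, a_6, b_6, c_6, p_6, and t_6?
a_1 = 3, b_1 = 5, c_1 = 11, a_2 = 8, b_2 = 6, c_2 = 8, a_3 = 17, b_3 = 5, c_3 = 1, p_3 = 3, q_3 = 5, a_4 = 16, c_4 = 13, s_4 = 3, a_5 = 1, b_5 = 5, p_5 = 4, q_5 = 7, t_5 = 5, a_6 = 11, b_6 = 1, c_6 = 5, p_6 = 3, t_6 = 5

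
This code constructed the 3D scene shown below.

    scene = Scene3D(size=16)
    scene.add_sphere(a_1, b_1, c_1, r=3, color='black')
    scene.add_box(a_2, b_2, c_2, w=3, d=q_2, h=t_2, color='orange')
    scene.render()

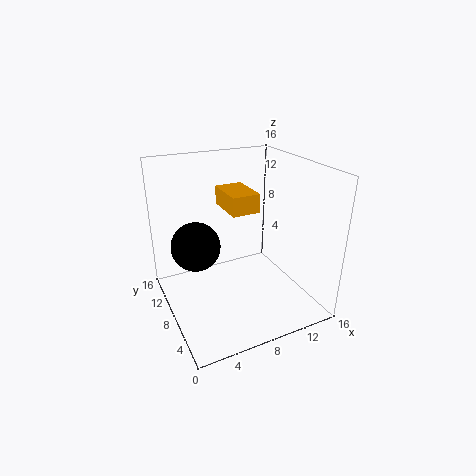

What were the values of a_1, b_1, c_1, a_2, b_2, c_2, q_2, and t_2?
a_1 = 4.5
b_1 = 12.5
c_1 = 5.5
a_2 = 6.5
b_2 = 6
c_2 = 11.5
q_2 = 4.5
t_2 = 2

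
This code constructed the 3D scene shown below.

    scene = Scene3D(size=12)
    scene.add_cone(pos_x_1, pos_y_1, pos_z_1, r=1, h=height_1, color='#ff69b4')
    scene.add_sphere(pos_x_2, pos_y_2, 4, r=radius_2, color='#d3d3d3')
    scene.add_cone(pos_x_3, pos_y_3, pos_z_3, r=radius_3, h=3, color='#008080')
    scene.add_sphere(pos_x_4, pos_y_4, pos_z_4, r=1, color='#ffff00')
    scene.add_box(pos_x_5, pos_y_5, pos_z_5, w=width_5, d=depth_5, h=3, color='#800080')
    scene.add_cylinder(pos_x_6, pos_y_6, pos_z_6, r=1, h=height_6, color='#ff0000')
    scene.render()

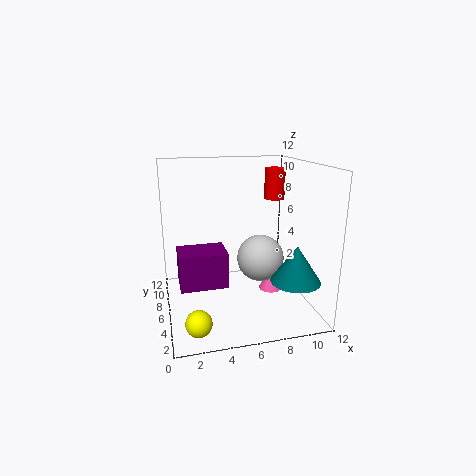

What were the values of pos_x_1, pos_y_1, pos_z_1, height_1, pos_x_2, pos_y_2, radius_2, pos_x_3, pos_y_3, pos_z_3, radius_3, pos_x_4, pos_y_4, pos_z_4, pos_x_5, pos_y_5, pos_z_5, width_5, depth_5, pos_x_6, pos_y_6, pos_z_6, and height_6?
pos_x_1 = 9; pos_y_1 = 6; pos_z_1 = 1; height_1 = 2; pos_x_2 = 8; pos_y_2 = 6; radius_2 = 2; pos_x_3 = 10; pos_y_3 = 3; pos_z_3 = 3; radius_3 = 2; pos_x_4 = 2; pos_y_4 = 2; pos_z_4 = 1; pos_x_5 = 1; pos_y_5 = 5; pos_z_5 = 2; width_5 = 4; depth_5 = 3; pos_x_6 = 11; pos_y_6 = 11; pos_z_6 = 8; height_6 = 3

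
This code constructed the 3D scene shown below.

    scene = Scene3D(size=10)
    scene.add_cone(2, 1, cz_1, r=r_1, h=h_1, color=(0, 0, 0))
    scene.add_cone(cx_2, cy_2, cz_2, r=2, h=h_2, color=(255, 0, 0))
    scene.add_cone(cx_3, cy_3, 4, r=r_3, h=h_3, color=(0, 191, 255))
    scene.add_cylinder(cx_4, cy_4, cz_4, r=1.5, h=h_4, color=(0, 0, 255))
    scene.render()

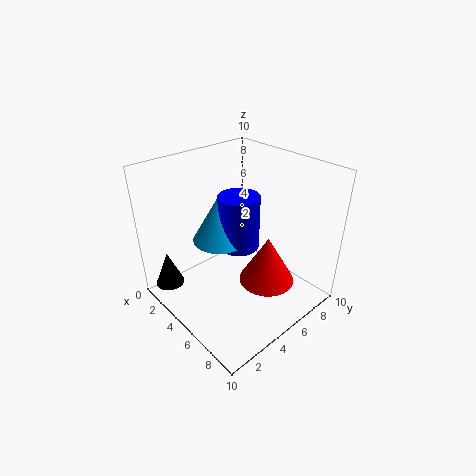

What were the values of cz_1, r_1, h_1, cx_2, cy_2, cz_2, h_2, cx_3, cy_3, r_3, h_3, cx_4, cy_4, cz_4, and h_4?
cz_1 = 1.5
r_1 = 1
h_1 = 2.5
cx_2 = 6.5
cy_2 = 6.5
cz_2 = 1.5
h_2 = 3.5
cx_3 = 3
cy_3 = 5
r_3 = 2
h_3 = 3.5
cx_4 = 4
cy_4 = 6
cz_4 = 3.5
h_4 = 4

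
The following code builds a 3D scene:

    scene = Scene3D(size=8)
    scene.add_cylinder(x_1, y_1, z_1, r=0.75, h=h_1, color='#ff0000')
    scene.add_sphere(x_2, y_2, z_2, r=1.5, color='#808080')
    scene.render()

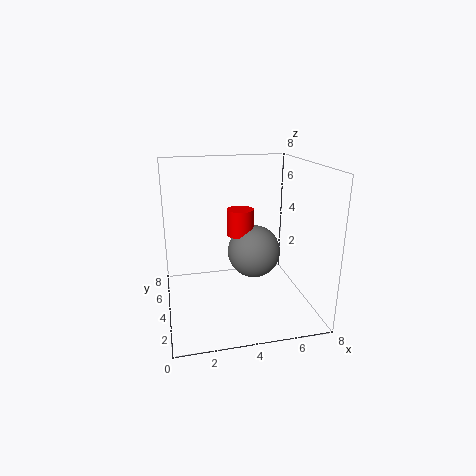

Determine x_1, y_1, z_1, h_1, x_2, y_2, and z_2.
x_1 = 4.25; y_1 = 4.5; z_1 = 4; h_1 = 1.5; x_2 = 5; y_2 = 4.25; z_2 = 3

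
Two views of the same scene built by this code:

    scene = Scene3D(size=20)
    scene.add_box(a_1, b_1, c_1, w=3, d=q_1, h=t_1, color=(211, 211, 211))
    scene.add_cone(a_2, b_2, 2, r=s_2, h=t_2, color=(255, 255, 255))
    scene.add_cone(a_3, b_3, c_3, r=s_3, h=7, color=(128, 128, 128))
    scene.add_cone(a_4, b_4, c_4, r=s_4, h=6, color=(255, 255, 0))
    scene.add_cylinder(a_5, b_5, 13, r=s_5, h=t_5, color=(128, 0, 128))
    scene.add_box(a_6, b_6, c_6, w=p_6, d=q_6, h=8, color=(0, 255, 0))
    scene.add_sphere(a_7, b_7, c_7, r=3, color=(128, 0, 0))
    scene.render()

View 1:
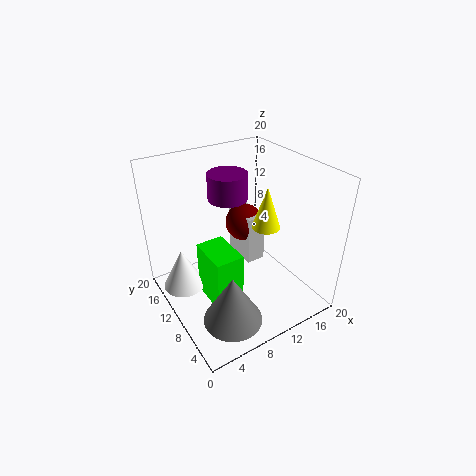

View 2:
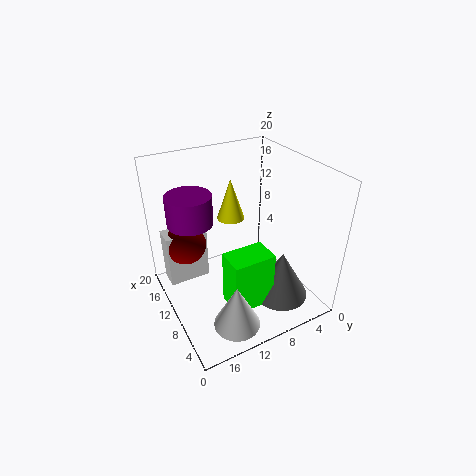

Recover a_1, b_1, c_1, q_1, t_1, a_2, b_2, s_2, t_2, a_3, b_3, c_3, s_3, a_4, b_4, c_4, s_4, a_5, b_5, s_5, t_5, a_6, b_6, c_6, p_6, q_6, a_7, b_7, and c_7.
a_1 = 14; b_1 = 13; c_1 = 2; q_1 = 6; t_1 = 8; a_2 = 3; b_2 = 14; s_2 = 3; t_2 = 6; a_3 = 6; b_3 = 5; c_3 = 1; s_3 = 4; a_4 = 14; b_4 = 9; c_4 = 11; s_4 = 2; a_5 = 12; b_5 = 16; s_5 = 3; t_5 = 4; a_6 = 5; b_6 = 7; c_6 = 1; p_6 = 4; q_6 = 6; a_7 = 15; b_7 = 16; c_7 = 8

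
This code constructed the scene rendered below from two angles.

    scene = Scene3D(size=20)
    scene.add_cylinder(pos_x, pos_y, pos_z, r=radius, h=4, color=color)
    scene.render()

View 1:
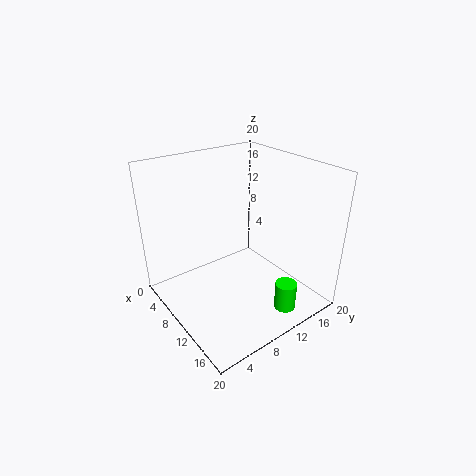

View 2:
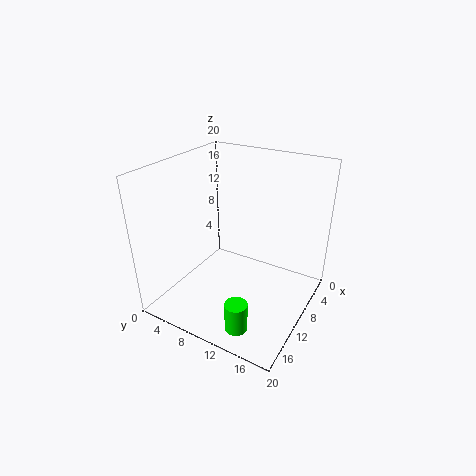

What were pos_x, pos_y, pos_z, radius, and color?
pos_x = 16.5, pos_y = 13.5, pos_z = 0.5, radius = 1.5, color = 'lime'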